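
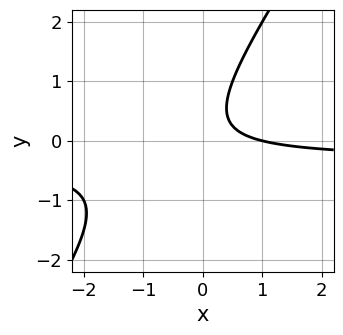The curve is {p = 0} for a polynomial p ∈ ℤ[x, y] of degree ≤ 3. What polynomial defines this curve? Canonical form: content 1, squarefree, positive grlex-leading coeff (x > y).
First, the degree is 2 — the shape is more complex than any degree-1 curve.
Then, observable constraints: one x-axis crossing is at x = 1; the curve avoids every integer y-axis point in the box.
Finally, these observations pin down the coefficients.

3*x*y - 2*y^2 + x + y - 1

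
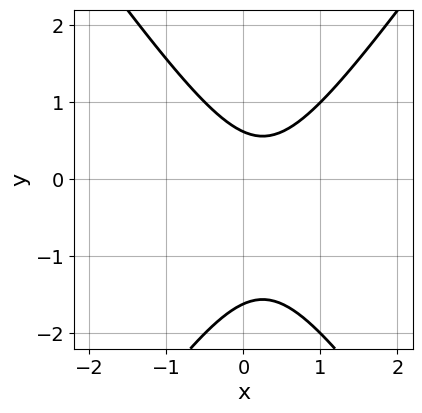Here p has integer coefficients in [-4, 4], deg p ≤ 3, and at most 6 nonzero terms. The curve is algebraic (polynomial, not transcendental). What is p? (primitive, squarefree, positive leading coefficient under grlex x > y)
2*x^2 - y^2 - x - y + 1

deg p = 2. The shape is more complex than any degree-1 curve.
Against the integer gridlines: the curve avoids every integer x-axis point in the box.
The integer polynomial consistent with all of this is the stated p.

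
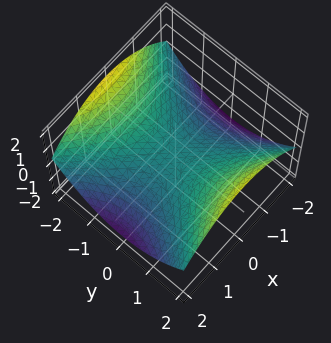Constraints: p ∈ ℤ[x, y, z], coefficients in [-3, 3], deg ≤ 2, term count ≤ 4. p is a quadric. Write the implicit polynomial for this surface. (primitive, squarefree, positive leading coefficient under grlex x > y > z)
x^2 - y^2 + 3*z

First, the degree is 2 — a saddle surface; a quadric.
Next, symmetries: it's symmetric under y → −y, forcing even powers of y; the x ↦ −x reflection is a symmetry, so x appears only in even powers.
Next, from the axis intercepts and sections: one z-axis crossing is at z = 0; one x-axis crossing is at x = 0.
Finally, together with the visible shape, these determine p as stated.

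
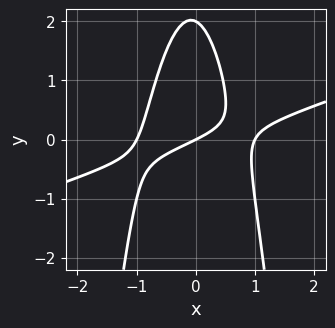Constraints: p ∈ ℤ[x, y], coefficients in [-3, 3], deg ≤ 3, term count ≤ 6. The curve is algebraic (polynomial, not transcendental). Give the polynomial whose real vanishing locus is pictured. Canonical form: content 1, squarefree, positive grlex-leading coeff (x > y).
deg p = 3. A generic line meets the curve in up to 3 points.
Observable constraints: among the integer gridlines, it crosses the y-axis at y ∈ {0, 2}; among the integer gridlines, it crosses the x-axis at x ∈ {-1, 0, 1}.
The integer polynomial consistent with all of this is the stated p.

x^3 - 3*x^2*y - y^2 - x + 2*y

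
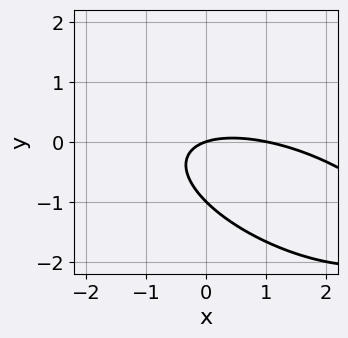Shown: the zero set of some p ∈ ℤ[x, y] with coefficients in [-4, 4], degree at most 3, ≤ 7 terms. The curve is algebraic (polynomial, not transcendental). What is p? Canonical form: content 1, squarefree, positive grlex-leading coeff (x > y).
x^2 + 2*x*y + 3*y^2 - x + 3*y

1. The degree is 2 — the shape is more complex than any degree-1 curve.
2. From the axis intercepts and sections: among the integer gridlines, it crosses the y-axis at y ∈ {-1, 0}; among the integer gridlines, it crosses the x-axis at x ∈ {0, 1}.
3. These observations pin down the coefficients.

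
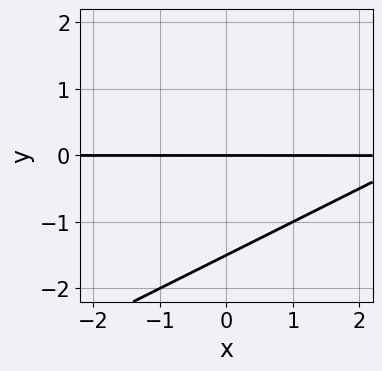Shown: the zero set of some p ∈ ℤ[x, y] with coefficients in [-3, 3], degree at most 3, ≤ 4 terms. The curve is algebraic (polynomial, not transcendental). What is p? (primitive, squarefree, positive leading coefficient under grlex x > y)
x*y - 2*y^2 - 3*y

1. The degree is 2 — no degree-1 curve has this shape.
2. From the visible intercepts: the visible x-axis segment lies entirely on the curve; it crosses the y-axis at the gridline y = 0.
3. Putting this together gives p.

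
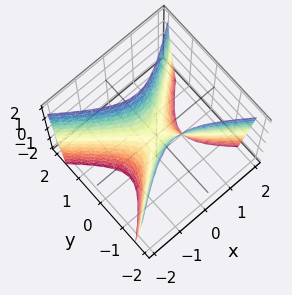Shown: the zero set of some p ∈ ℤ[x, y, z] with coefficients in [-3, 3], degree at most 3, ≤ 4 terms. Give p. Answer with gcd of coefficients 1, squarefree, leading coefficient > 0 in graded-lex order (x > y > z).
First, deg p = 2.
Then, symmetries: mirror symmetry x ↦ −x ⇒ only even powers of x; the y ↦ −y reflection is a symmetry, so y appears only in even powers.
Then, checking where it meets the axes: one x-axis crossing is at x = 0; it meets the y-axis at y = 0 (among the integer gridlines); one z-axis crossing is at z = 0.
Finally, putting this together gives p.

2*x^2 - 3*y^2 + z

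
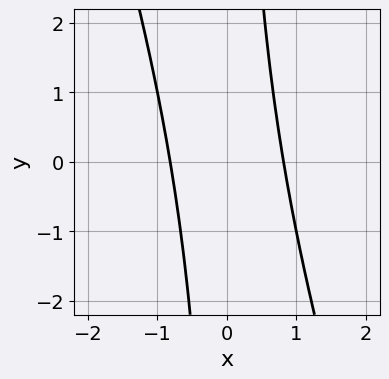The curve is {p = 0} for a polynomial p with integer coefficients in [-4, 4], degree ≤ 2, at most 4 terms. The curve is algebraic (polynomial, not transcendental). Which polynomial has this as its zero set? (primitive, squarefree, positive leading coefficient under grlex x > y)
deg p = 2.
Checking where it meets the axes: the curve avoids every integer y-axis point in the box.
Putting this together gives p.

3*x^2 + x*y - 2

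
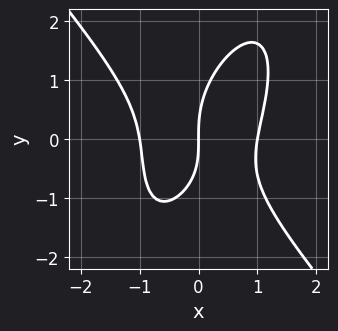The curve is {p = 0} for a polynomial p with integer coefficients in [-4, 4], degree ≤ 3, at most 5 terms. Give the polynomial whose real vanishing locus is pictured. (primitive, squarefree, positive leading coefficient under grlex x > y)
3*x^3 - x*y^2 + y^3 - x*y - 3*x

Degree: no degree-2 curve has this shape, so deg p = 3.
From the axis intercepts and sections: it crosses the y-axis at the gridline y = 0; the x-axis gridline crossings are at x ∈ {-1, 0, 1}.
Fitting integer coefficients to these (and the overall shape) gives p.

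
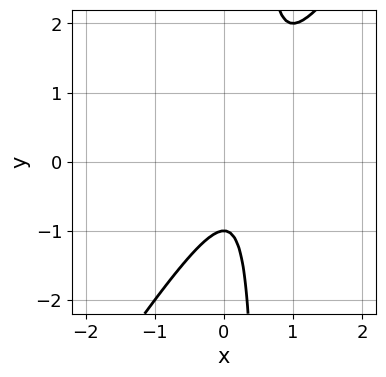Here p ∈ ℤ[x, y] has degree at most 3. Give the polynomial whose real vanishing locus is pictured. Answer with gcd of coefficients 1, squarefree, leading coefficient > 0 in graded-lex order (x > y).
First, degree: a generic line meets the curve in up to 2 points, so deg p = 2.
Next, from the visible intercepts: the curve avoids every integer x-axis point in the box; it crosses the y-axis at the gridline y = -1.
Finally, together with the visible shape, these determine p as stated.

3*x^2 - 2*x*y - 2*x + y + 1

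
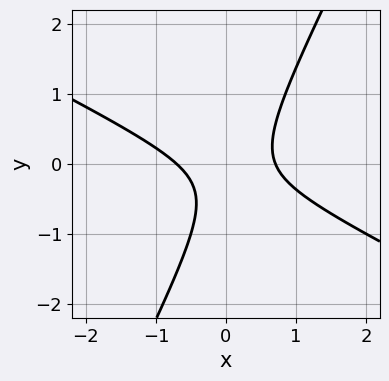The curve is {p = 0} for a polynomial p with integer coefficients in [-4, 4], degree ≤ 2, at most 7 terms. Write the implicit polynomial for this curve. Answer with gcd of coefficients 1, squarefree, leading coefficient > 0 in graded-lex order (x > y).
1. Degree: no degree-1 curve has this shape, so deg p = 2.
2. Reading off the gridlines: it misses every integer gridline on the y-axis.
3. Putting this together gives p.

2*x^2 + 3*x*y - 2*y^2 - y - 1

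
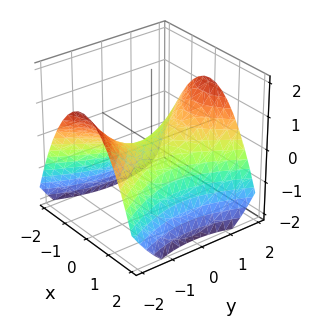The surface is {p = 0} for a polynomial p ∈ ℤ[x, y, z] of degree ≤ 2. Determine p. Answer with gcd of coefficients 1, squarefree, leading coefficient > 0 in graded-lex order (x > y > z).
First, deg p = 2. A saddle surface; a quadric.
Then, symmetries: it's symmetric under x → −x, forcing even powers of x; the y ↦ −y reflection is a symmetry, so y appears only in even powers.
Then, checking where it meets the axes: it meets the z-axis at z = 0 (among the integer gridlines); it meets the y-axis at y = 0 (among the integer gridlines); one x-axis crossing is at x = 0.
Finally, these observations pin down the coefficients.

2*x^2 - y^2 + 3*z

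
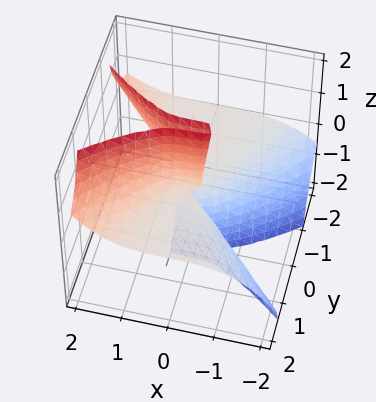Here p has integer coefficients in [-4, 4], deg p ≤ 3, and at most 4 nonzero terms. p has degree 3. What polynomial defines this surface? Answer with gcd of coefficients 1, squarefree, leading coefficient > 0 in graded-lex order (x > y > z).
x^3 - 3*y^2*z + y*z

1. Degree: the shape is more complex than any degree-2 surface, so deg p = 3.
2. Against the integer gridlines: the visible y-axis segment lies entirely on the surface; the visible z-axis segment lies entirely on the surface.
3. Putting this together gives p.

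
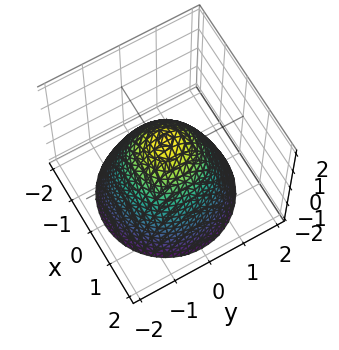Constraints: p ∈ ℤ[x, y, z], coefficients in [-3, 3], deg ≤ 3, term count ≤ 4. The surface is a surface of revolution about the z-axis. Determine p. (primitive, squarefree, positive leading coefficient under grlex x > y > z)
First, the degree is 2 — the shape is more complex than any degree-1 surface.
Next, by symmetry, every cross-section ⟂ z is a circle, so x, y appear only via x² + y².
Then, from the visible intercepts: the y-axis gridline crossings are at y ∈ {-1, 1}; it crosses the z-axis at the gridline z = 1.
Finally, the integer polynomial consistent with all of this is the stated p. Check: (1, 0, 0) on the x-axis lies on the surface, and p(1, 0, 0) = 0. ✓

x^2 + y^2 + z - 1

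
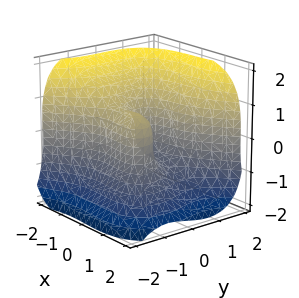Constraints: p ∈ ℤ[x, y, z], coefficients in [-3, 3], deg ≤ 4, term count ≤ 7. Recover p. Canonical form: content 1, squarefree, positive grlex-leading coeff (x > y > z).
2*x^3 - 3*y^3 + 2*z^3 + x*y + 3*y

deg p = 3.
Reading off the gridlines: it crosses the z-axis at the gridline z = 0; it meets the x-axis at x = 0 (among the integer gridlines); the y-axis gridline crossings are at y ∈ {-1, 0, 1}.
Solving for integer coefficients yields p as stated.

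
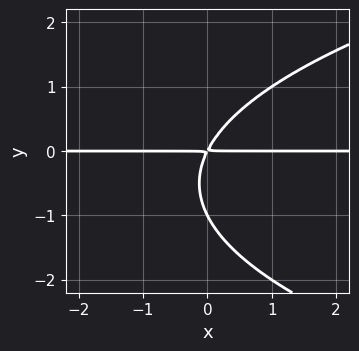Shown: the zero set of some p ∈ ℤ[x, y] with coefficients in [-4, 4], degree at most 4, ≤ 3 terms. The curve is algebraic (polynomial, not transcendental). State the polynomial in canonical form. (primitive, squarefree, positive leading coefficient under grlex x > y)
y^3 - 2*x*y + y^2

1. The degree is 3 — no degree-2 curve has this shape.
2. From the visible intercepts: one y-axis crossing is at y = -1; every point of the x-axis in the box is on the curve.
3. These observations pin down the coefficients.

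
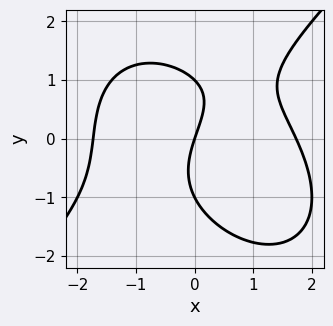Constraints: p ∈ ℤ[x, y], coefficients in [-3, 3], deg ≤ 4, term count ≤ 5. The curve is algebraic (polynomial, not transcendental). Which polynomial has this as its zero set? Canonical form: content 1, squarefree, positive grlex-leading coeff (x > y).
x^3 - y^3 + x*y - 3*x + y

The degree is 3 — no degree-2 curve has this shape.
Observable constraints: it meets the x-axis at x = 0 (among the integer gridlines); among the integer gridlines, it crosses the y-axis at y ∈ {-1, 0, 1}.
Putting this together gives p.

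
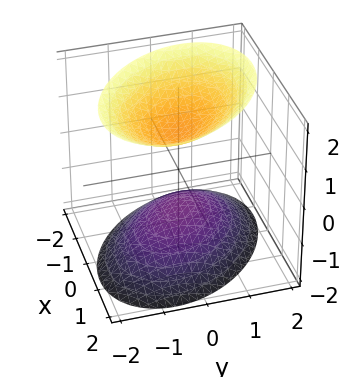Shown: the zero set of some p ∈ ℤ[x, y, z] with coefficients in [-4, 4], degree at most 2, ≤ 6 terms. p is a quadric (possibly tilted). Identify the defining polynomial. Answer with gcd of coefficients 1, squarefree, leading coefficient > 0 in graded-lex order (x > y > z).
First, I count 2 distinct pieces. They look like related sheets of one shape, so recover p as a whole.
Then, the degree is 2 — no degree-1 surface has this shape.
Next, reading off the gridlines: among the integer gridlines, it crosses the z-axis at z ∈ {-1, 1}; no x-intercept at any integer in the box; no y-intercept at any integer in the box.
Finally, assembling these constraints gives the stated polynomial.

3*x^2 + 2*x*y + 3*y^2 - 3*z^2 + 3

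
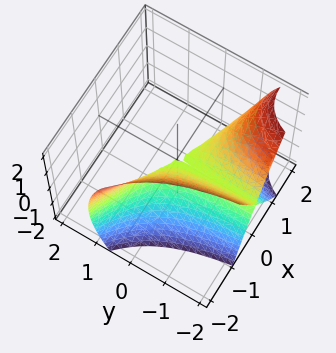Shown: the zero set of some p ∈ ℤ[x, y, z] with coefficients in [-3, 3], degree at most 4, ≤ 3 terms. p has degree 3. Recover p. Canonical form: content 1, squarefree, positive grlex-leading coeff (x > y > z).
x^3 + 2*x^2*y + z^2

1. deg p = 3. A generic line meets the surface in up to 3 points.
2. From the axis intercepts and sections: one z-axis crossing is at z = 0; the visible y-axis segment lies entirely on the surface; one x-axis crossing is at x = 0.
3. Fitting integer coefficients to these (and the overall shape) gives p.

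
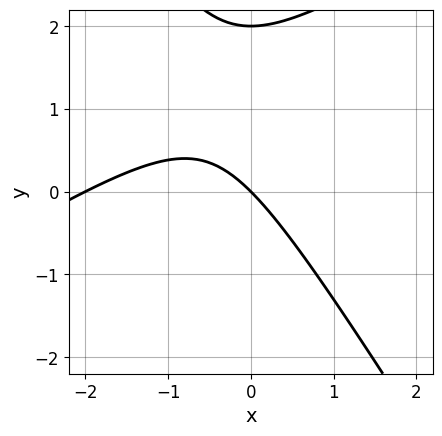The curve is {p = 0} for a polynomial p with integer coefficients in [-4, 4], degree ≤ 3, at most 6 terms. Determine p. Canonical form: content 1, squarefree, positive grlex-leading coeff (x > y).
1. deg p = 2.
2. Checking where it meets the axes: among the integer gridlines, it crosses the y-axis at y ∈ {0, 2}; among the integer gridlines, it crosses the x-axis at x ∈ {-2, 0}.
3. These observations pin down the coefficients.

x^2 - x*y - y^2 + 2*x + 2*y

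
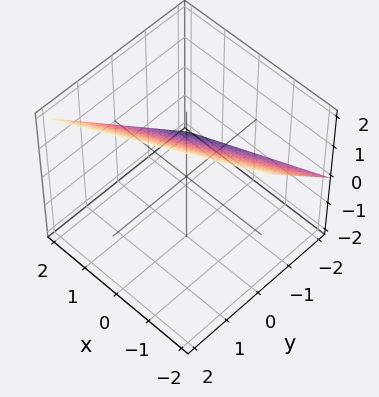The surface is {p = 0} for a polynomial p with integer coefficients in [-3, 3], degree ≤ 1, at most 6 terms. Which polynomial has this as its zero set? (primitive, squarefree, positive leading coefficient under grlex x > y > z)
(a) deg p = 1. Every cross-section is a straight line — this is a plane.
(b) Against the integer gridlines: it crosses the y-axis at the gridline y = -1; one x-axis crossing is at x = 2; one z-axis crossing is at z = 1.
(c) Solving for integer coefficients yields p as stated.

x - 2*y + 2*z - 2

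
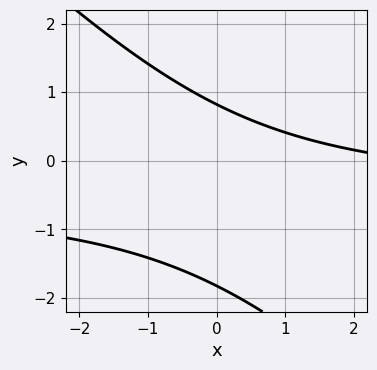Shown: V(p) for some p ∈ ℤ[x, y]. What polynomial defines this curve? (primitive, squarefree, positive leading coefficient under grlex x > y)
1. Degree: a generic line meets the curve in up to 2 points, so deg p = 2.
2. From the axis intercepts and sections: no x-intercept at any integer in the box.
3. These observations pin down the coefficients.

2*x*y + 2*y^2 + x + 2*y - 3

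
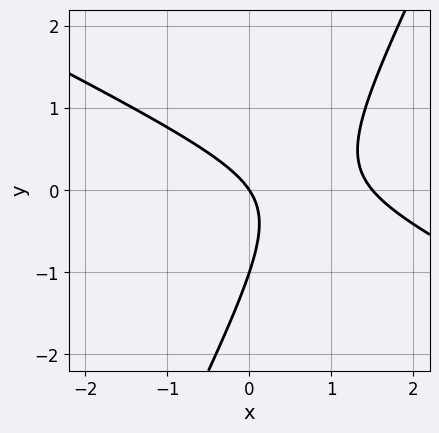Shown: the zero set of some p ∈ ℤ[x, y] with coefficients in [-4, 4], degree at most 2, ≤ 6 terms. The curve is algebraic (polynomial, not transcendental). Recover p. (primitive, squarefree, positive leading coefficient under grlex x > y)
The degree is 2 — a generic line meets the curve in up to 2 points.
Checking where it meets the axes: it crosses the x-axis at the gridline x = 0; the y-axis gridline crossings are at y ∈ {-1, 0}.
Assembling these constraints gives the stated polynomial.

2*x^2 + 3*x*y - 2*y^2 - 3*x - 2*y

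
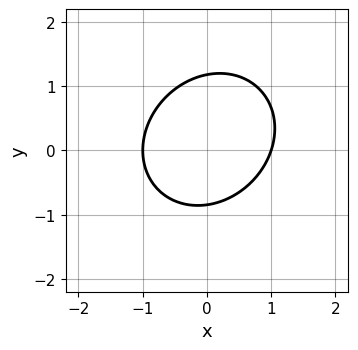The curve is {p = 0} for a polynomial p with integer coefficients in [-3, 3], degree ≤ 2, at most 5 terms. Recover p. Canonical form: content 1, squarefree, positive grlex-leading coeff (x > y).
1. Degree: the shape is more complex than any degree-1 curve, so deg p = 2.
2. Against the integer gridlines: the x-axis gridline crossings are at x ∈ {-1, 1}.
3. Putting this together gives p.

3*x^2 - x*y + 3*y^2 - y - 3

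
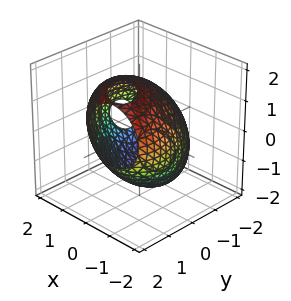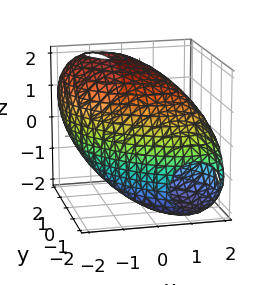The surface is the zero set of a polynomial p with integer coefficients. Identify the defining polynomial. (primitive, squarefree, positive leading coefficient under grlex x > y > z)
x^2 + x*y + y^2 - y*z + z^2 - 3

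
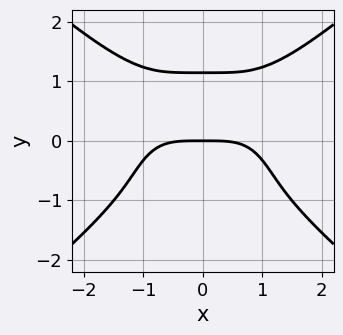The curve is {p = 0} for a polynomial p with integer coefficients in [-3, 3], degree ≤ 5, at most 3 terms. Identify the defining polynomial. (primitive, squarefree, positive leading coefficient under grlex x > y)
x^4 - 2*y^4 + 3*y

1. deg p = 4.
2. Symmetries: the x ↦ −x reflection is a symmetry, so x appears only in even powers.
3. From the visible intercepts: it crosses the y-axis at the gridline y = 0; it crosses the x-axis at the gridline x = 0.
4. These observations pin down the coefficients.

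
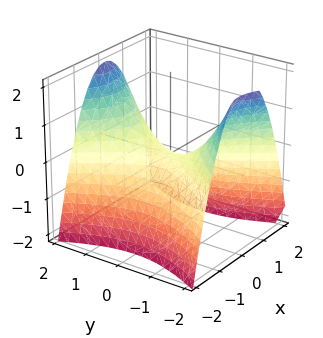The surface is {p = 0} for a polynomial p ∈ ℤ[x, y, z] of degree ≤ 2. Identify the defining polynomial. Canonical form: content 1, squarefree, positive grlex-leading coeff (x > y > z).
First, deg p = 2. A hyperbolic paraboloid; a quadric.
Then, symmetries: the y ↦ −y reflection is a symmetry, so y appears only in even powers; mirror symmetry x ↦ −x ⇒ only even powers of x.
Next, observable constraints: it crosses the y-axis at the gridline y = 0; it crosses the x-axis at the gridline x = 0.
Finally, solving for integer coefficients yields p as stated.

2*x^2 - y^2 + 2*z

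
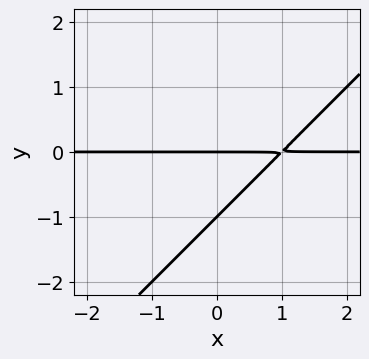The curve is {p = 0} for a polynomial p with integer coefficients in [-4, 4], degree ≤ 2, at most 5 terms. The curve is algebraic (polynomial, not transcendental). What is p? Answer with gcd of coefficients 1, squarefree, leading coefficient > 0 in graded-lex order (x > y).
(a) deg p = 2.
(b) Reading off the gridlines: the visible x-axis segment lies entirely on the curve; among the integer gridlines, it crosses the y-axis at y ∈ {-1, 0}.
(c) These observations pin down the coefficients.

x*y - y^2 - y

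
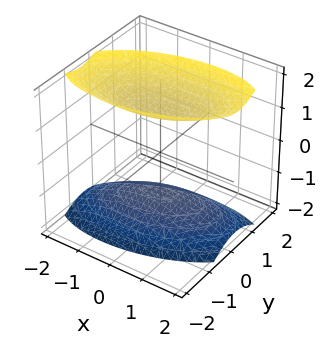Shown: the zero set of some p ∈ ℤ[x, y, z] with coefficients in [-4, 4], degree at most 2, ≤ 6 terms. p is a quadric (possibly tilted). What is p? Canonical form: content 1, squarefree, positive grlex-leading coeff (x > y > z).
First, the picture has 2 separate pieces. Treating them together as one polynomial.
Next, degree: no degree-1 surface has this shape, so deg p = 2.
Next, observable constraints: the surface avoids every integer y-axis point in the box; no x-intercept at any integer in the box.
Finally, the integer polynomial consistent with all of this is the stated p.

x^2 - x*y + 3*y^2 - 2*z^2 + 3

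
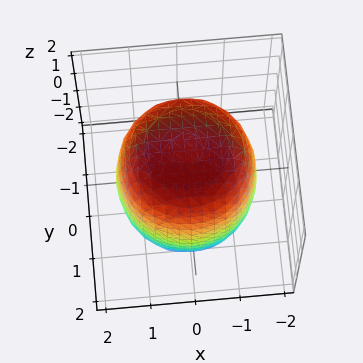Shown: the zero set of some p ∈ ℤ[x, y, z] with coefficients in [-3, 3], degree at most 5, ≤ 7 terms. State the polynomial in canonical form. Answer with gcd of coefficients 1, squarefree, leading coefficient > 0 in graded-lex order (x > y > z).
x^4 + 2*x^2*y^2 + y^4 - x^2 - y^2 + z^2 - 3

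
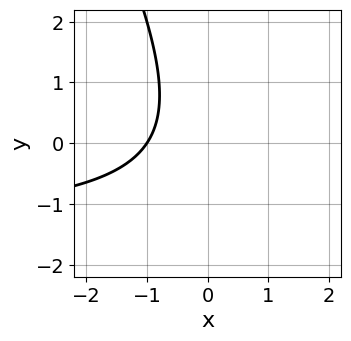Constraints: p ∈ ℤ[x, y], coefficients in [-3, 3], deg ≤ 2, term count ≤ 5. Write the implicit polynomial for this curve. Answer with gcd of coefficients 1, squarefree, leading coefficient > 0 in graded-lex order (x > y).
2*x*y + y^2 + 3*x + 3

1. deg p = 2.
2. Observable constraints: it meets the x-axis at x = -1 (among the integer gridlines); the curve avoids every integer y-axis point in the box.
3. The integer polynomial consistent with all of this is the stated p.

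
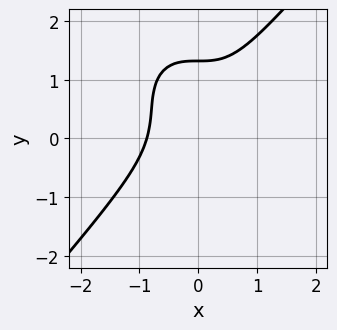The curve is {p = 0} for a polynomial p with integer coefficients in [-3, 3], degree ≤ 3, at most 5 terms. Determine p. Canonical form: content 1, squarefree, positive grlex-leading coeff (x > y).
3*x^3 - 2*y^3 + 3*y^2 - 2*y + 2

First, degree: a generic line meets the curve in up to 3 points, so deg p = 3.
Finally, matching integer coefficients to the picture gives p.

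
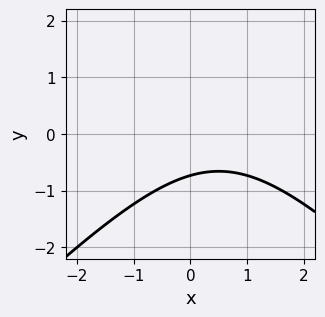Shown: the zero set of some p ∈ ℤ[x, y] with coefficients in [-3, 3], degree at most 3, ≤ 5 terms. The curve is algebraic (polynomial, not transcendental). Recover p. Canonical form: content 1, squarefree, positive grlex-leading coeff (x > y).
x^2 - y^2 - x + 2*y + 2

(a) Degree: a generic line meets the curve in up to 2 points, so deg p = 2.
(b) From the visible intercepts: the curve avoids every integer x-axis point in the box.
(c) Assembling these constraints gives the stated polynomial.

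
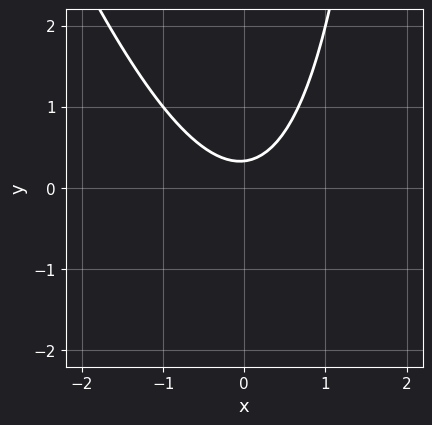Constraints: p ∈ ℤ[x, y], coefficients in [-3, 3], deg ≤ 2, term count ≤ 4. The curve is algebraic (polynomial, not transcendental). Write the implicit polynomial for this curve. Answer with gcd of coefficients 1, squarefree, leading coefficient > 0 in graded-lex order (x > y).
deg p = 2.
From the visible intercepts: no x-intercept at any integer in the box.
Fitting integer coefficients to these (and the overall shape) gives p.

3*x^2 + x*y - 3*y + 1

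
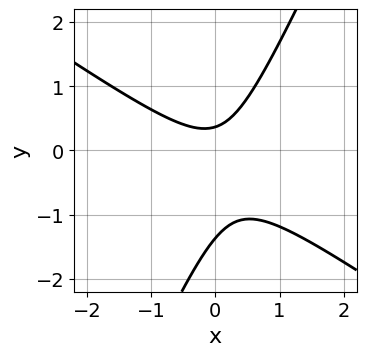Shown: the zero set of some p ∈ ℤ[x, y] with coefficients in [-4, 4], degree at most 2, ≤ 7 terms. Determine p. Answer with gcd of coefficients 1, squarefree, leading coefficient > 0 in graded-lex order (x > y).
Degree: the shape is more complex than any degree-1 curve, so deg p = 2.
Against the integer gridlines: no x-intercept at any integer in the box.
Together with the visible shape, these determine p as stated.

3*x^2 + 3*x*y - 2*y^2 - 2*y + 1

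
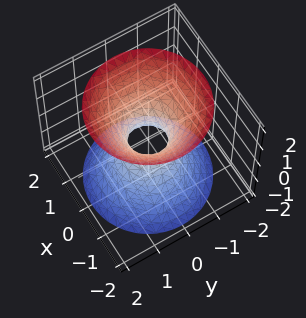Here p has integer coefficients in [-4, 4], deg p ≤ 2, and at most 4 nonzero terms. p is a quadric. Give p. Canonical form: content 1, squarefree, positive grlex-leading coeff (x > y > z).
First, degree: one connected sheet with a waist; a quadric, so deg p = 2.
Then, by symmetry, the z-axis is an axis of rotation, so x and y enter only as x² + y²; mirror symmetry z ↦ −z ⇒ only even powers of z.
Then, against the integer gridlines: a circular section at z = -2 has radius between 1 and 2; no z-intercept at any integer in the box.
Finally, assembling these constraints gives the stated polynomial.

3*x^2 + 3*y^2 - 2*z^2 - 1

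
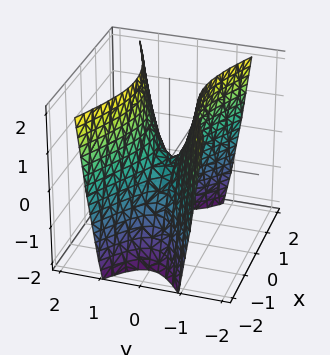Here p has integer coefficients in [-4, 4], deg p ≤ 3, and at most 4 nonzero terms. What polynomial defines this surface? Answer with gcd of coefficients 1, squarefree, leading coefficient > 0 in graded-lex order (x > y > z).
1. deg p = 2.
2. Symmetries: mirror symmetry y ↦ −y ⇒ only even powers of y; it's symmetric under x → −x, forcing even powers of x.
3. Against the integer gridlines: it crosses the z-axis at the gridline z = 0; one x-axis crossing is at x = 0; one y-axis crossing is at y = 0.
4. Together with the visible shape, these determine p as stated.

x^2 - 3*y^2 + z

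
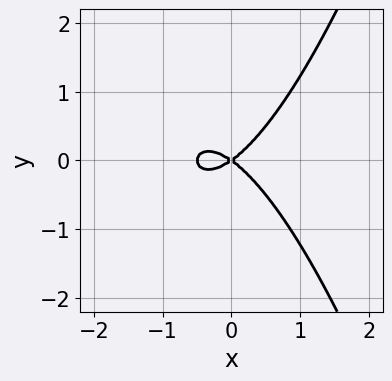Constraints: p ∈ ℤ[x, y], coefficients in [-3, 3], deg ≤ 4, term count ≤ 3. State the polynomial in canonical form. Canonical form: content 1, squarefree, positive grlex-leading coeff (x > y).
deg p = 3. No degree-2 curve has this shape.
Symmetries: it's symmetric under y → −y, forcing even powers of y.
From the visible intercepts: it meets the y-axis at y = 0 (among the integer gridlines); it meets the x-axis at x = 0 (among the integer gridlines).
Fitting integer coefficients to these (and the overall shape) gives p.

2*x^3 + x^2 - 2*y^2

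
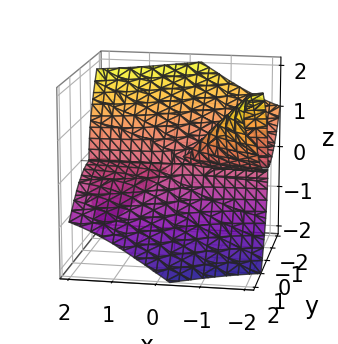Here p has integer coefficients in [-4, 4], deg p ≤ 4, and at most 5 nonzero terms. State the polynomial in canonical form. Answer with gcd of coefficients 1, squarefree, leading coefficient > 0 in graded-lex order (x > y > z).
2*x*y*z + y^3 + z^3

1. There are 2 components. They look like related sheets of one shape, so recover p as a whole.
2. Degree: the shape is more complex than any degree-2 surface, so deg p = 3.
3. Observable constraints: it meets the y-axis at y = 0 (among the integer gridlines); one z-axis crossing is at z = 0; every point of the x-axis in the box is on the surface.
4. Solving for integer coefficients yields p as stated.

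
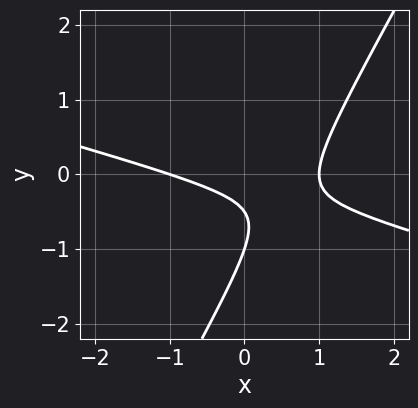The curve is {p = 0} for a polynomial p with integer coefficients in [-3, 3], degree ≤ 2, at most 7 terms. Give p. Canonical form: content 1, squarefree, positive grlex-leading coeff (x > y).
x^2 + 3*x*y - 2*y^2 - 3*y - 1

(a) Degree: no degree-1 curve has this shape, so deg p = 2.
(b) Observable constraints: the x-axis gridline crossings are at x ∈ {-1, 1}; it crosses the y-axis at the gridline y = -1.
(c) Fitting integer coefficients to these (and the overall shape) gives p.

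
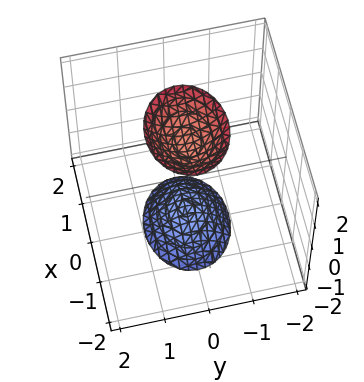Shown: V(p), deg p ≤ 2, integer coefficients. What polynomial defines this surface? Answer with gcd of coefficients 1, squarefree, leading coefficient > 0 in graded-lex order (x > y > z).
2*x^2 + 3*y^2 - z^2 + 2

1. There are 2 components. They look like related sheets of one shape, so recover p as a whole.
2. Degree: two separate bowl-shaped sheets opening away from each other; a quadric, so deg p = 2.
3. Symmetries: the y ↦ −y reflection is a symmetry, so y appears only in even powers; mirror symmetry x ↦ −x ⇒ only even powers of x; it's symmetric under z → −z, forcing even powers of z.
4. Reading off the gridlines: no x-intercept at any integer in the box; the surface avoids every integer y-axis point in the box.
5. Together with the visible shape, these determine p as stated.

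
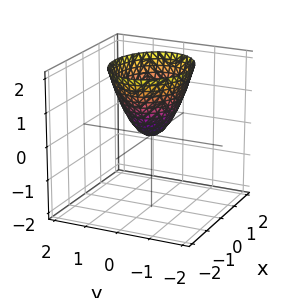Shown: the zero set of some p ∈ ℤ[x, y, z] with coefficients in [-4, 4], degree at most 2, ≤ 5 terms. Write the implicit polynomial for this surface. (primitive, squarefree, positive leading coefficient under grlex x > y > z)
First, degree: a paraboloid; a quadric, so deg p = 2.
Then, symmetries: the y ↦ −y reflection is a symmetry, so y appears only in even powers; it's symmetric under x → −x, forcing even powers of x.
Next, checking where it meets the axes: it meets the z-axis at z = 0 (among the integer gridlines); one x-axis crossing is at x = 0; it crosses the y-axis at the gridline y = 0.
Finally, these observations pin down the coefficients.

2*x^2 + 3*y^2 - 2*z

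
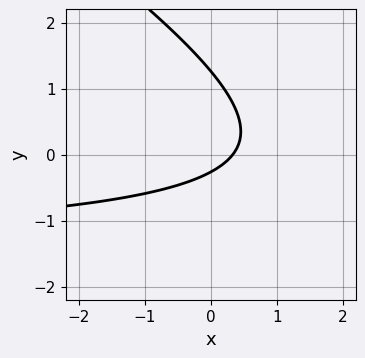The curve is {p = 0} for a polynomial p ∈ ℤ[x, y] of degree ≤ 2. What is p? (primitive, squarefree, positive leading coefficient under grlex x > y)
First, degree: the shape is more complex than any degree-1 curve, so deg p = 2.
Finally, the integer polynomial consistent with all of this is the stated p.

2*x*y + 3*y^2 + 3*x - 3*y - 1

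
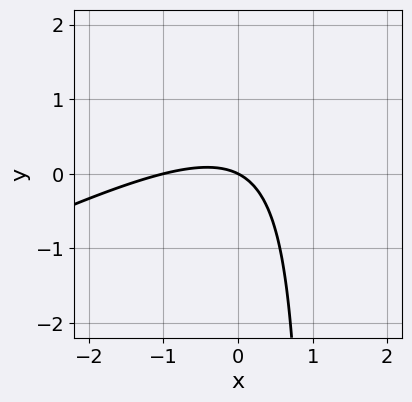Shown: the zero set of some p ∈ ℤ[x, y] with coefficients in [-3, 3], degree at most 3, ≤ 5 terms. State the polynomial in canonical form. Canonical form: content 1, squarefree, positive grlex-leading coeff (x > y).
x^2 - 2*x*y + x + 2*y

(a) The degree is 2 — a generic line meets the curve in up to 2 points.
(b) Checking where it meets the axes: the x-axis gridline crossings are at x ∈ {-1, 0}; it meets the y-axis at y = 0 (among the integer gridlines).
(c) Assembling these constraints gives the stated polynomial.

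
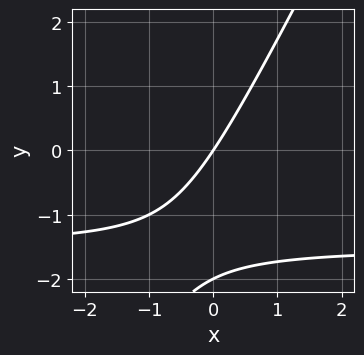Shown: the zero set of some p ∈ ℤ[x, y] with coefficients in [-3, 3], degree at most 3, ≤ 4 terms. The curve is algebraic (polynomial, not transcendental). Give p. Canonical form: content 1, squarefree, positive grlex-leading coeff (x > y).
2*x*y - y^2 + 3*x - 2*y

1. deg p = 2. The shape is more complex than any degree-1 curve.
2. Against the integer gridlines: the y-axis gridline crossings are at y ∈ {-2, 0}; it crosses the x-axis at the gridline x = 0.
3. Putting this together gives p.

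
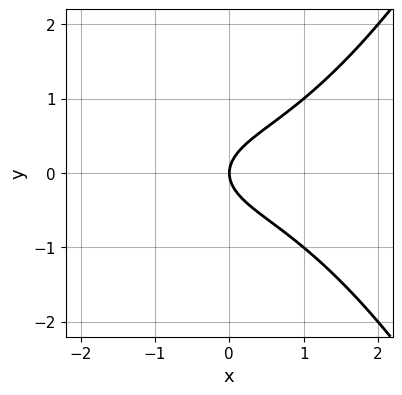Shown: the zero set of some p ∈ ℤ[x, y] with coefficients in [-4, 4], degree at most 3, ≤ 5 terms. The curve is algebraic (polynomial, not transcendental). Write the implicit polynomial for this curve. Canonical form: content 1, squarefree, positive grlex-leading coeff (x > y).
x^3 - 3*y^2 + 2*x

First, the degree is 3 — no degree-2 curve has this shape.
Next, symmetries: the y ↦ −y reflection is a symmetry, so y appears only in even powers.
Next, observable constraints: it meets the y-axis at y = 0 (among the integer gridlines); it meets the x-axis at x = 0 (among the integer gridlines).
Finally, putting this together gives p.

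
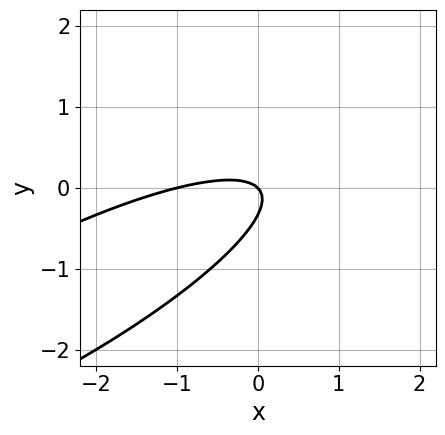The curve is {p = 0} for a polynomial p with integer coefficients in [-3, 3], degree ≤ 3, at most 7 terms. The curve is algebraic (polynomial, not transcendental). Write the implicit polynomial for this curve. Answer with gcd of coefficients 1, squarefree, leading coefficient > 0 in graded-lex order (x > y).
x^2 - 3*x*y + 3*y^2 + x + y

1. Degree: the shape is more complex than any degree-1 curve, so deg p = 2.
2. From the axis intercepts and sections: it crosses the y-axis at the gridline y = 0; the x-axis gridline crossings are at x ∈ {-1, 0}.
3. The integer polynomial consistent with all of this is the stated p.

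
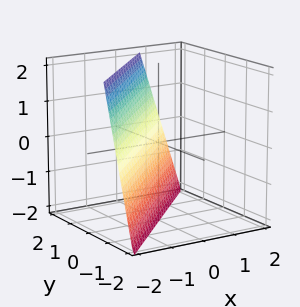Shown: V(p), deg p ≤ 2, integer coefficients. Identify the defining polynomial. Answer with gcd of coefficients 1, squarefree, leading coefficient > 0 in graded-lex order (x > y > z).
3*x - 3*y + z + 2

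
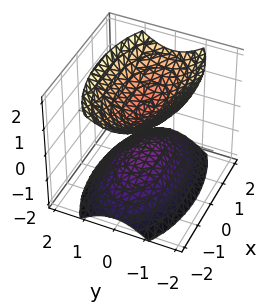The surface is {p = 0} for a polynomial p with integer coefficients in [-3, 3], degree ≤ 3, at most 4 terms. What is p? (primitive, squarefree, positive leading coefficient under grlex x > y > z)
x^2 + 3*y^2 - 2*z^2 + 1

First, the picture has 2 separate pieces. Treating them together as one polynomial.
Next, degree: two separate bowl-shaped sheets opening away from each other; a quadric, so deg p = 2.
Then, symmetries: the z ↦ −z reflection is a symmetry, so z appears only in even powers; mirror symmetry x ↦ −x ⇒ only even powers of x; the y ↦ −y reflection is a symmetry, so y appears only in even powers.
Then, against the integer gridlines: no x-intercept at any integer in the box; the surface avoids every integer y-axis point in the box.
Finally, solving for integer coefficients yields p as stated.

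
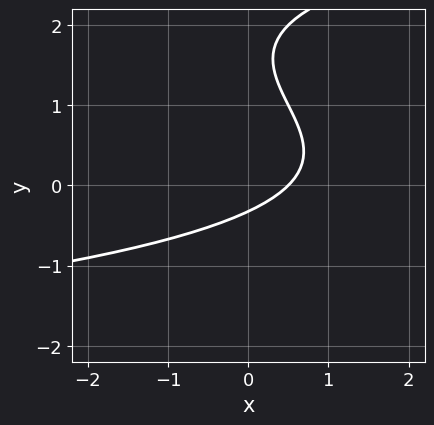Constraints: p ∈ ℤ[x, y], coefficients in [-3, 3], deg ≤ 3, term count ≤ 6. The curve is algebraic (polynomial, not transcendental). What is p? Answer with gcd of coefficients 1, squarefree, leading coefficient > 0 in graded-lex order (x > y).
First, the degree is 3 — no degree-2 curve has this shape.
Finally, matching integer coefficients to the picture gives p.

y^3 - 3*y^2 - 2*x + 2*y + 1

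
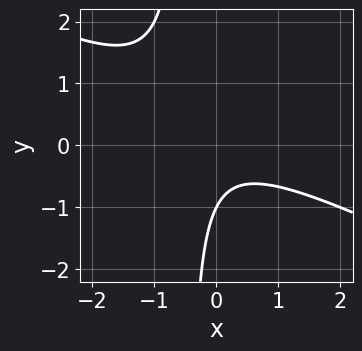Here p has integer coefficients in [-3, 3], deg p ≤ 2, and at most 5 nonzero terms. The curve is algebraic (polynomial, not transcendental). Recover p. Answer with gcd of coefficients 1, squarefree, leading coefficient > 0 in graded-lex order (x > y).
x^2 + 2*x*y + y + 1

deg p = 2. A generic line meets the curve in up to 2 points.
Observable constraints: it meets the y-axis at y = -1 (among the integer gridlines); no x-intercept at any integer in the box.
Putting this together gives p.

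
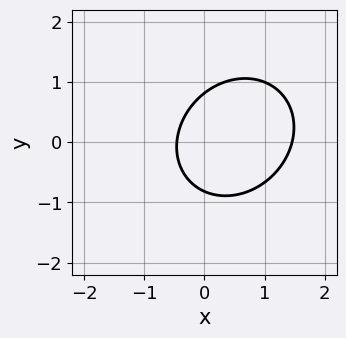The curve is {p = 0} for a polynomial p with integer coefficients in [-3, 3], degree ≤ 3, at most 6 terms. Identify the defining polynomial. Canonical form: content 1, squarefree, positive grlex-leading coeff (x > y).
3*x^2 - x*y + 3*y^2 - 3*x - 2

deg p = 2. A generic line meets the curve in up to 2 points.
Matching integer coefficients to the picture gives p.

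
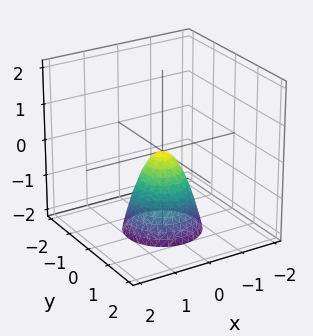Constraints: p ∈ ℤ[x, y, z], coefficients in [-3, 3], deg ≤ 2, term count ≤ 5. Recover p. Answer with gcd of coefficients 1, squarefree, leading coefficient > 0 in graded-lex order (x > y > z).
(a) The degree is 2 — a paraboloid; a quadric.
(b) By symmetry, every cross-section ⟂ z is a circle, so x, y appear only via x² + y².
(c) From the visible intercepts: one z-axis crossing is at z = 0; it meets the y-axis at y = 0 (among the integer gridlines); it meets the x-axis at x = 0 (among the integer gridlines).
(d) These observations pin down the coefficients.

2*x^2 + 2*y^2 + z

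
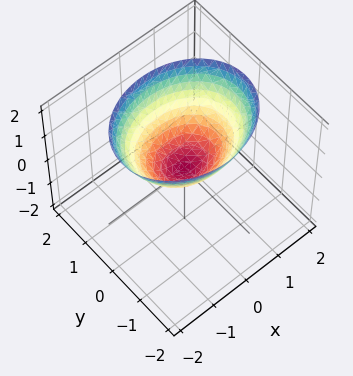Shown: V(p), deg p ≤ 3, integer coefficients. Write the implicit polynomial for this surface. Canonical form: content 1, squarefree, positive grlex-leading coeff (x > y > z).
2*x^2 + 3*y^2 - 3*z

First, deg p = 2. A single bowl opening along one axis; a quadric.
Then, symmetries: it's symmetric under y → −y, forcing even powers of y; the x ↦ −x reflection is a symmetry, so x appears only in even powers.
Next, against the integer gridlines: one x-axis crossing is at x = 0; one z-axis crossing is at z = 0; it crosses the y-axis at the gridline y = 0.
Finally, the integer polynomial consistent with all of this is the stated p.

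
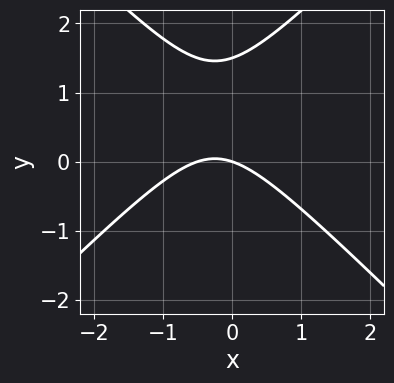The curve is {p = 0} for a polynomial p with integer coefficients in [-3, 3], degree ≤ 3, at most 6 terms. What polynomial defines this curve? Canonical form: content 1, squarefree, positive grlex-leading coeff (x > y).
2*x^2 - 2*y^2 + x + 3*y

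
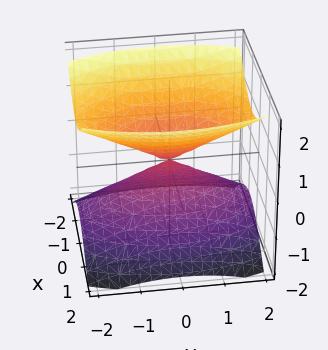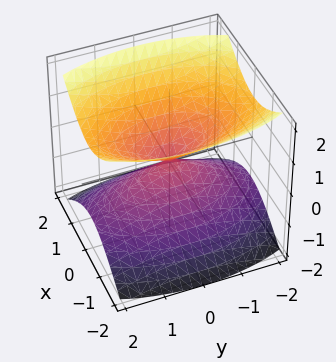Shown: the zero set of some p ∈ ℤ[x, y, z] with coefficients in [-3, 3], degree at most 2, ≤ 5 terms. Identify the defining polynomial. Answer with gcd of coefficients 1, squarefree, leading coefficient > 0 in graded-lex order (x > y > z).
3*x^2 + y^2 - 3*z^2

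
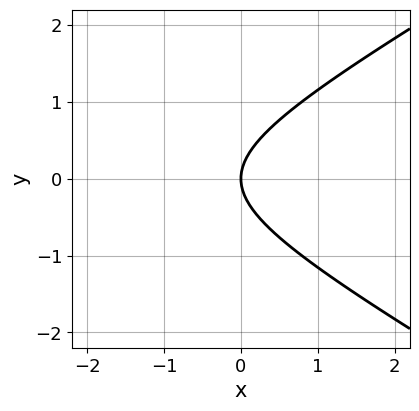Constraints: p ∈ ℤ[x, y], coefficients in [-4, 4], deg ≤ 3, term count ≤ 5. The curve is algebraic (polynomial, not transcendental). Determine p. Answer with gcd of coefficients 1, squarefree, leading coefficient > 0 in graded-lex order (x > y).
First, degree: a generic line meets the curve in up to 2 points, so deg p = 2.
Next, symmetries: the y ↦ −y reflection is a symmetry, so y appears only in even powers.
Next, from the visible intercepts: one y-axis crossing is at y = 0; it meets the x-axis at x = 0 (among the integer gridlines).
Finally, putting this together gives p.

x^2 - 3*y^2 + 3*x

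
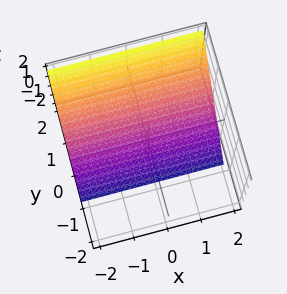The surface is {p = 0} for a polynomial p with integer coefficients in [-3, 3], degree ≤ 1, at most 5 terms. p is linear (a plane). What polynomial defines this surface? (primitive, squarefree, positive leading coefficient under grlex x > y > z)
3*y - 2*z - 2

(a) deg p = 1. Every cross-section is a straight line — this is a plane.
(b) Checking where it meets the axes: it meets the z-axis at z = -1 (among the integer gridlines); the surface avoids every integer x-axis point in the box.
(c) Solving for integer coefficients yields p as stated.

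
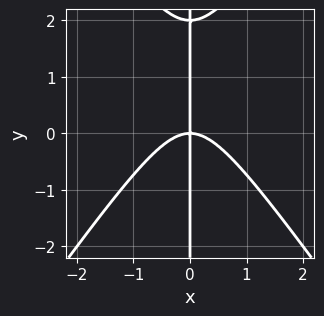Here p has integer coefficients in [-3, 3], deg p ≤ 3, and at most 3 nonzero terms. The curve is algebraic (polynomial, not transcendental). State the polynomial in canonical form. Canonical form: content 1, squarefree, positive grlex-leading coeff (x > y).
2*x^3 - x*y^2 + 2*x*y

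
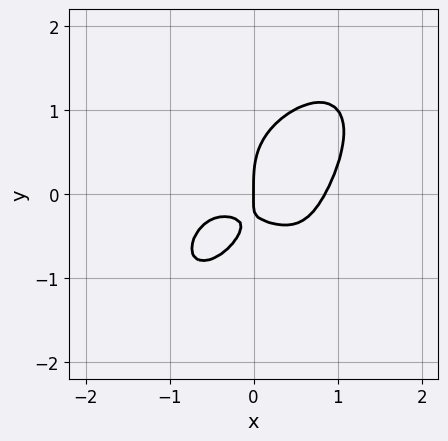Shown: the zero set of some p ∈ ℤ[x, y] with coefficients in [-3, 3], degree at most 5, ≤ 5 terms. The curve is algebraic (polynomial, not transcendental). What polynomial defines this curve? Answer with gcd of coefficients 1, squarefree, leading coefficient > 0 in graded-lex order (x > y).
3*x^4 + 2*y^4 - x^2 - 3*x*y - x

(a) Degree: a generic line meets the curve in up to 4 points, so deg p = 4.
(b) Reading off the gridlines: it meets the y-axis at y = 0 (among the integer gridlines); it crosses the x-axis at the gridline x = 0.
(c) Fitting integer coefficients to these (and the overall shape) gives p.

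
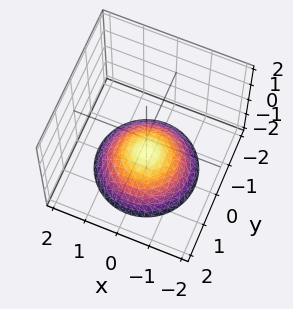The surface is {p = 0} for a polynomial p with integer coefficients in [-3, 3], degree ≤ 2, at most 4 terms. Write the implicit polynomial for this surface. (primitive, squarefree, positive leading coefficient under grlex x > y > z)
x^2 + y^2 + 2*z + 2

(a) deg p = 2. No degree-1 surface has this shape.
(b) Symmetries: the z-axis is an axis of rotation, so x and y enter only as x² + y².
(c) Reading off the gridlines: no y-intercept at any integer in the box; it meets the z-axis at z = -1 (among the integer gridlines); it misses every integer gridline on the x-axis.
(d) Putting this together gives p.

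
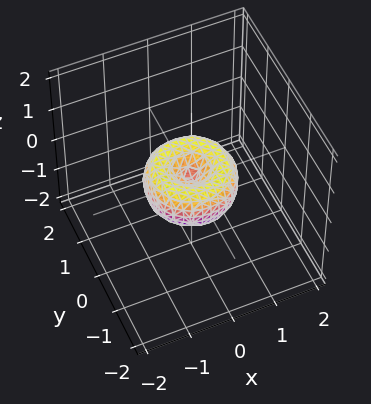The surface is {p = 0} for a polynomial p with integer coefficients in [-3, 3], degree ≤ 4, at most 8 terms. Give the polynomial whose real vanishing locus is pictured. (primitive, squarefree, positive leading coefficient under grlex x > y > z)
x^4 + 2*x^2*y^2 + y^4 - x^2 - y^2 + z^2

(a) Degree: the shape is more complex than any degree-3 surface, so deg p = 4.
(b) Symmetry: the z-axis is an axis of rotation, so x and y enter only as x² + y².
(c) Against the integer gridlines: the y-axis gridline crossings are at y ∈ {-1, 0, 1}; the x-axis gridline crossings are at x ∈ {-1, 0, 1}.
(d) These observations pin down the coefficients.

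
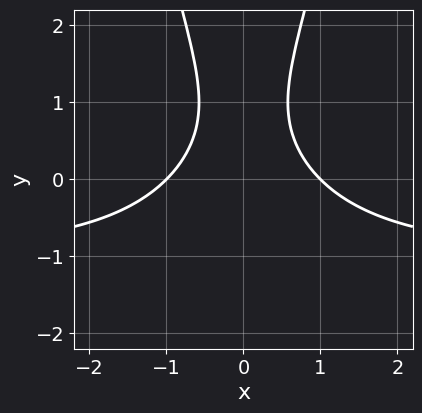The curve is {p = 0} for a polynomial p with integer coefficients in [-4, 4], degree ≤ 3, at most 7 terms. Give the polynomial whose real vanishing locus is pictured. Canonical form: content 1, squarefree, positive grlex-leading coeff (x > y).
3*x^2*y + 3*x^2 - 2*y^2 + 3*y - 3

(a) deg p = 3.
(b) Symmetries: mirror symmetry x ↦ −x ⇒ only even powers of x.
(c) From the visible intercepts: among the integer gridlines, it crosses the x-axis at x ∈ {-1, 1}; it misses every integer gridline on the y-axis.
(d) Matching integer coefficients to the picture gives p.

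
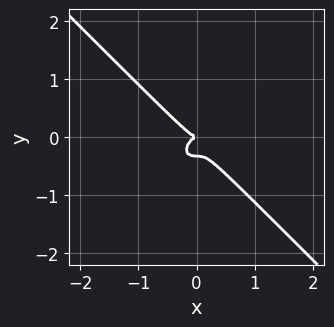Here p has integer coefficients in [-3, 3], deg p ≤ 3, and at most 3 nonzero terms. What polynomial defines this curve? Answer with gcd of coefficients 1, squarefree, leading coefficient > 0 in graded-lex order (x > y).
3*x^3 + 3*y^3 + y^2

(a) Degree: a generic line meets the curve in up to 3 points, so deg p = 3.
(b) From the axis intercepts and sections: it crosses the y-axis at the gridline y = 0; it meets the x-axis at x = 0 (among the integer gridlines).
(c) The integer polynomial consistent with all of this is the stated p.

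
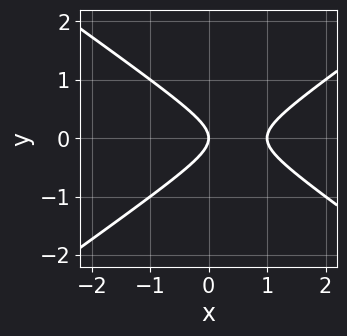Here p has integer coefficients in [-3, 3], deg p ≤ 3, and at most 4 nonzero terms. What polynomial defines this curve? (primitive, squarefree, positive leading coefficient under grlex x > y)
(a) Degree: a generic line meets the curve in up to 2 points, so deg p = 2.
(b) Symmetries: it's symmetric under y → −y, forcing even powers of y.
(c) Against the integer gridlines: it meets the y-axis at y = 0 (among the integer gridlines); the x-axis gridline crossings are at x ∈ {0, 1}.
(d) Matching integer coefficients to the picture gives p.

x^2 - 2*y^2 - x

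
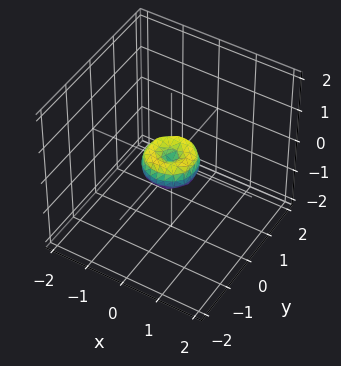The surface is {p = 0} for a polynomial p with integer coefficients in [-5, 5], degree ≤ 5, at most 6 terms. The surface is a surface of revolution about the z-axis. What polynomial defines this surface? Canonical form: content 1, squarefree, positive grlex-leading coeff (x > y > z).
First, deg p = 4. The shape is more complex than any degree-3 surface.
Then, symmetry: the surface is invariant under rotation about z: p = q(x² + y², z).
Next, observable constraints: one z-axis crossing is at z = 0; it crosses the x-axis at the gridline x = 0.
Finally, these observations pin down the coefficients.

2*x^4 + 4*x^2*y^2 + 2*y^4 - x^2 - y^2 + z^2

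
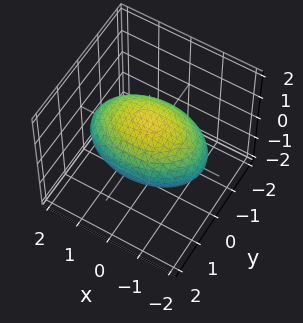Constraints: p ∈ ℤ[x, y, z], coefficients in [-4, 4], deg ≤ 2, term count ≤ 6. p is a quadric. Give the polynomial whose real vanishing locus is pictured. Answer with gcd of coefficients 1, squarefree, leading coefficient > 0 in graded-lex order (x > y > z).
(a) The degree is 2 — a closed, bounded, convex surface; a quadric.
(b) Symmetries: it's symmetric under x → −x, forcing even powers of x; mirror symmetry z ↦ −z ⇒ only even powers of z; it's symmetric under y → −y, forcing even powers of y.
(c) Against the integer gridlines: the z-axis gridline crossings are at z ∈ {-1, 1}.
(d) Matching integer coefficients to the picture gives p.

x^2 + 2*y^2 + 3*z^2 - 3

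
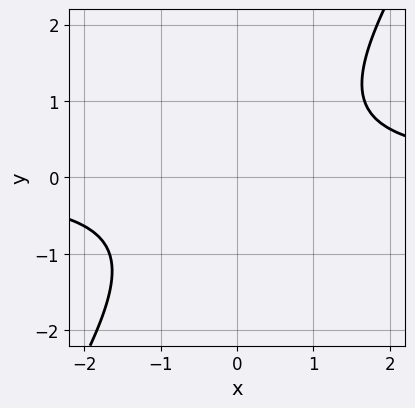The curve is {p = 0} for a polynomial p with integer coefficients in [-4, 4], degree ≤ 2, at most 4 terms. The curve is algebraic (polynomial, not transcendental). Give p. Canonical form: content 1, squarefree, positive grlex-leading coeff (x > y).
3*x*y - 2*y^2 - 3

First, deg p = 2.
Next, reading off the gridlines: the curve avoids every integer x-axis point in the box; it misses every integer gridline on the y-axis.
Finally, matching integer coefficients to the picture gives p.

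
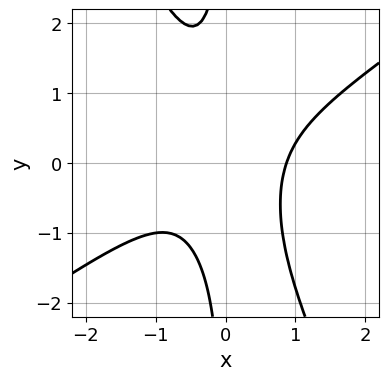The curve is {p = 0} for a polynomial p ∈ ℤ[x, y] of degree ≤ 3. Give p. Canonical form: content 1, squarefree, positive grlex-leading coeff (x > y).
(a) The degree is 3 — the shape is more complex than any degree-2 curve.
(b) From the visible intercepts: it misses every integer gridline on the y-axis.
(c) Putting this together gives p.

3*x^3 - 3*x^2*y - 2*x*y^2 - 2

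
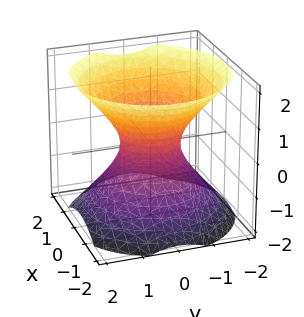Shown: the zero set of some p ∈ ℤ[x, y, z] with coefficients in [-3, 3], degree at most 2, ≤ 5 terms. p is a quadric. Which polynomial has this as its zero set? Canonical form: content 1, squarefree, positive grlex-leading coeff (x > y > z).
(a) The degree is 2 — an hourglass — one-sheet hyperboloid; a quadric.
(b) Symmetries: the z ↦ −z reflection is a symmetry, so z appears only in even powers; the z-axis is an axis of rotation, so x and y enter only as x² + y².
(c) From the visible intercepts: no z-intercept at any integer in the box; a circular section at z = -1 has radius between 1 and 2.
(d) Together with the visible shape, these determine p as stated.

3*x^2 + 3*y^2 - 3*z^2 - 2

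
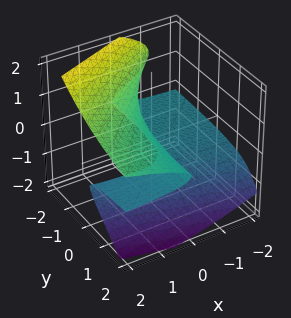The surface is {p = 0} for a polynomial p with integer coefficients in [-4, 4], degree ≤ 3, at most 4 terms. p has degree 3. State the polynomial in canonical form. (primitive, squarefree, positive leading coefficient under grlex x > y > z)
1. deg p = 3. A generic line meets the surface in up to 3 points.
2. Observable constraints: it meets the z-axis at z = 0 (among the integer gridlines); every point of the y-axis in the box is on the surface; it crosses the x-axis at the gridline x = 0.
3. Assembling these constraints gives the stated polynomial.

3*y*z^2 + 3*z^3 - 2*x*z - x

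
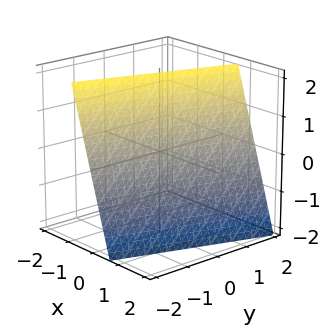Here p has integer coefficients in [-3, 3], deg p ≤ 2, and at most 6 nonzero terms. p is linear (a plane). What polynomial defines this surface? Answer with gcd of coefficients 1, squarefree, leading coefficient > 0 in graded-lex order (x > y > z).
3*x - y + z - 2

(a) deg p = 1.
(b) From the axis intercepts and sections: one y-axis crossing is at y = -2; it meets the z-axis at z = 2 (among the integer gridlines).
(c) Matching integer coefficients to the picture gives p.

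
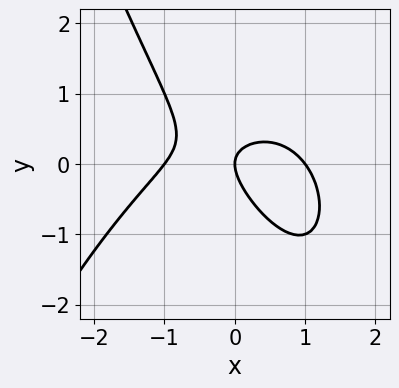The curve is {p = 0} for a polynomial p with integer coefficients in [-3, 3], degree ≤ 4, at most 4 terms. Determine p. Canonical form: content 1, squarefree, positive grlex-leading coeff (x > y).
2*x^3 + 3*x*y + 3*y^2 - 2*x

(a) The degree is 3 — the shape is more complex than any degree-2 curve.
(b) Against the integer gridlines: the x-axis gridline crossings are at x ∈ {-1, 0, 1}; one y-axis crossing is at y = 0.
(c) Solving for integer coefficients yields p as stated.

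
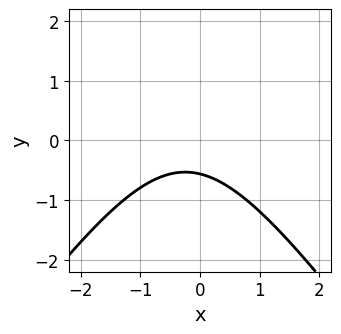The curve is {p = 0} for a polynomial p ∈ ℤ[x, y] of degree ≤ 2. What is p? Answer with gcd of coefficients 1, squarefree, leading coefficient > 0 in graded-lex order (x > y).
2*x^2 - y^2 + x + 3*y + 2

(a) deg p = 2. No degree-1 curve has this shape.
(b) From the axis intercepts and sections: it misses every integer gridline on the x-axis.
(c) Assembling these constraints gives the stated polynomial.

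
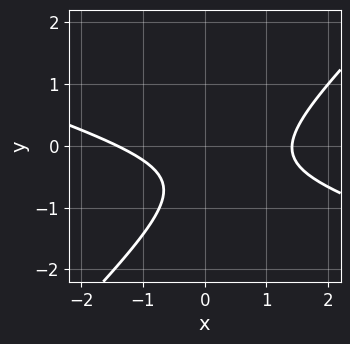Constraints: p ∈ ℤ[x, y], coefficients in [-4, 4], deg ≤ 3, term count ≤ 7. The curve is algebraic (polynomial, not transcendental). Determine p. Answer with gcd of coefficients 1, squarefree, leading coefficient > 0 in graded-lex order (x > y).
x^2 + 2*x*y - 3*y^2 - 3*y - 2

First, the degree is 2 — the shape is more complex than any degree-1 curve.
Then, observable constraints: no y-intercept at any integer in the box.
Finally, matching integer coefficients to the picture gives p.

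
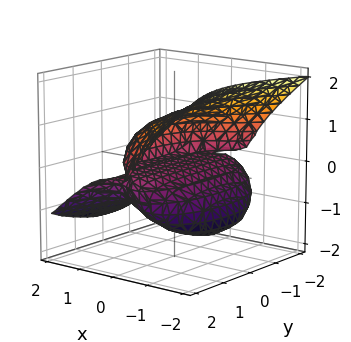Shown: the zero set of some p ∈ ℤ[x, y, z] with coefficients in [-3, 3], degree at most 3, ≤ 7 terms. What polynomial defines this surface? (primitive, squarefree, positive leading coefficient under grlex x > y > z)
1. The degree is 3 — the shape is more complex than any degree-2 surface.
2. Checking where it meets the axes: every point of the y-axis in the box is on the surface; it meets the z-axis at z = 0 (among the integer gridlines); one x-axis crossing is at x = 0.
3. Matching integer coefficients to the picture gives p.

x^3 + y^2*z + 2*z^3 + 2*x*z - 3*z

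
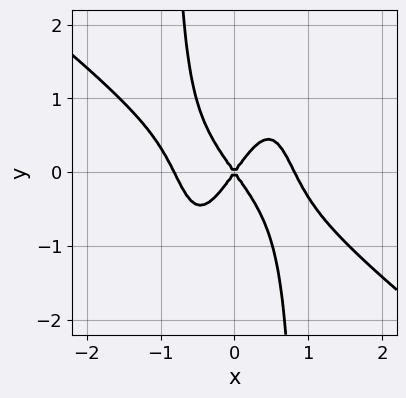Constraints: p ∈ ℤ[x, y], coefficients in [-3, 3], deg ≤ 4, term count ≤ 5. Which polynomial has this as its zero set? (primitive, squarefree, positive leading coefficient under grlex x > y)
3*x^4 + 3*x^3*y - x^2*y^2 - 2*x^2 + y^2

1. The degree is 4 — no degree-3 curve has this shape.
2. Checking where it meets the axes: one x-axis crossing is at x = 0; it crosses the y-axis at the gridline y = 0.
3. Together with the visible shape, these determine p as stated.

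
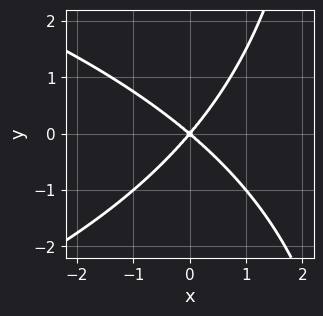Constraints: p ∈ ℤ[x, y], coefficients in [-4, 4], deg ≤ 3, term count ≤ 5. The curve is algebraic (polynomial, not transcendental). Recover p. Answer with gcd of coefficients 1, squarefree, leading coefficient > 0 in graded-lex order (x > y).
First, the degree is 3 — no degree-2 curve has this shape.
Then, against the integer gridlines: one x-axis crossing is at x = 0; it meets the y-axis at y = 0 (among the integer gridlines).
Finally, matching integer coefficients to the picture gives p.

x*y^2 + 3*x^2 + x*y - 3*y^2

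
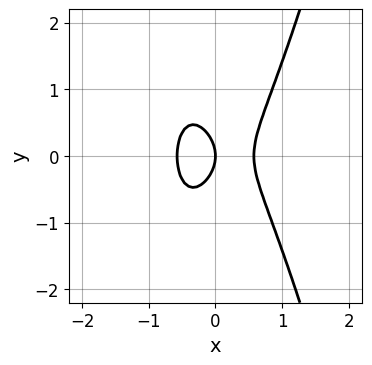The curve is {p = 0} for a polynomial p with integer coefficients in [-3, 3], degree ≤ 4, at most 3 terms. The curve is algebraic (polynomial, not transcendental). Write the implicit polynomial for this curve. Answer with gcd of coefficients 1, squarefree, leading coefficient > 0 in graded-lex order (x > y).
deg p = 3. A generic line meets the curve in up to 3 points.
Symmetries: it's symmetric under y → −y, forcing even powers of y.
From the axis intercepts and sections: it meets the y-axis at y = 0 (among the integer gridlines); it meets the x-axis at x = 0 (among the integer gridlines).
Together with the visible shape, these determine p as stated.

3*x^3 - y^2 - x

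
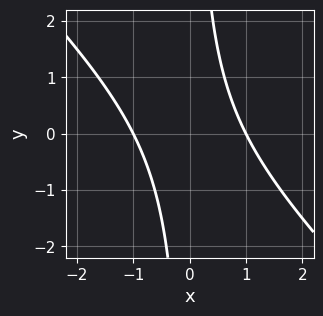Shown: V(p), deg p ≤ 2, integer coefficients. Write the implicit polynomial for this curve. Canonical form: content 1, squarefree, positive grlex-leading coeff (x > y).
First, degree: the shape is more complex than any degree-1 curve, so deg p = 2.
Then, reading off the gridlines: among the integer gridlines, it crosses the x-axis at x ∈ {-1, 1}; the curve avoids every integer y-axis point in the box.
Finally, putting this together gives p.

x^2 + x*y - 1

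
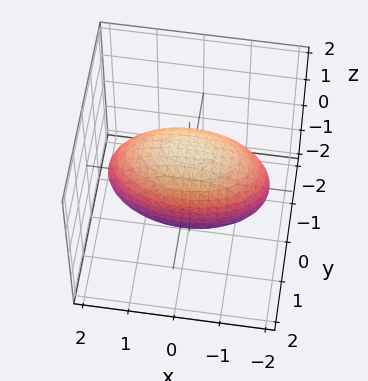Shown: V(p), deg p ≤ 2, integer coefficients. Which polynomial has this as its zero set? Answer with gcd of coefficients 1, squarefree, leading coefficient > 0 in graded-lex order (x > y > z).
x^2 + 3*y^2 + 2*z^2 - 3

(a) deg p = 2. A closed, bounded, convex surface; a quadric.
(b) Symmetries: the y ↦ −y reflection is a symmetry, so y appears only in even powers; mirror symmetry x ↦ −x ⇒ only even powers of x; it's symmetric under z → −z, forcing even powers of z.
(c) From the visible intercepts: among the integer gridlines, it crosses the y-axis at y ∈ {-1, 1}.
(d) Putting this together gives p.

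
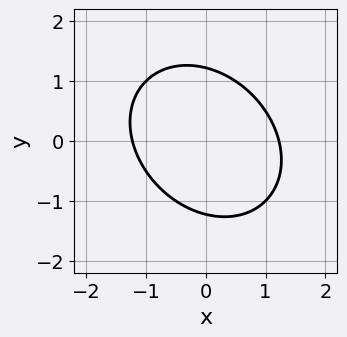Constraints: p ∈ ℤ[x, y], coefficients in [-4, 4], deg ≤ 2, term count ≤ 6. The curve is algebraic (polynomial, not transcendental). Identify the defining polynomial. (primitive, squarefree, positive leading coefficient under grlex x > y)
The degree is 2 — a generic line meets the curve in up to 2 points.
Matching integer coefficients to the picture gives p.

2*x^2 + x*y + 2*y^2 - 3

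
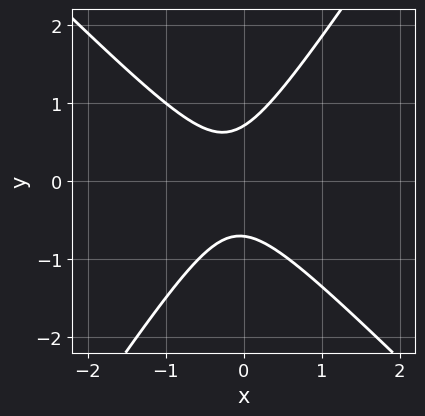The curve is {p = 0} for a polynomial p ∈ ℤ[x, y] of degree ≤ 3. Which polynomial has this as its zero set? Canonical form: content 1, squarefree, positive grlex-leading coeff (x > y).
3*x^2 + x*y - 2*y^2 + x + 1

1. deg p = 2. The shape is more complex than any degree-1 curve.
2. Against the integer gridlines: it misses every integer gridline on the x-axis.
3. Putting this together gives p.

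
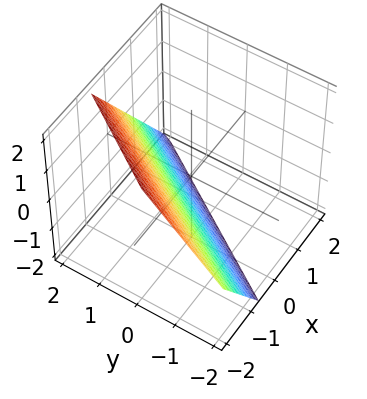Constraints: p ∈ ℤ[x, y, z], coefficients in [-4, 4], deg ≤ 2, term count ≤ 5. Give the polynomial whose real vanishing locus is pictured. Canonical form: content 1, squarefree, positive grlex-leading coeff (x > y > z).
First, the degree is 1 — the surface is flat (a plane).
Next, checking where it meets the axes: it meets the y-axis at y = 1 (among the integer gridlines); it crosses the z-axis at the gridline z = -1.
Finally, fitting integer coefficients to these (and the overall shape) gives p.

3*x - 2*y + 2*z + 2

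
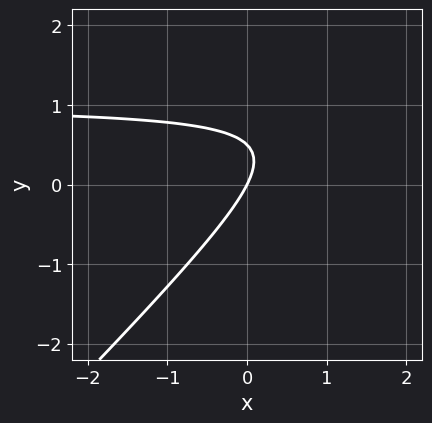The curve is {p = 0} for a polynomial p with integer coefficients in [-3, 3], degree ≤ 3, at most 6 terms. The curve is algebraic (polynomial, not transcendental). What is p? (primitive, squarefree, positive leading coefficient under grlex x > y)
2*x*y - 2*y^2 - 2*x + y

First, deg p = 2.
Next, against the integer gridlines: one y-axis crossing is at y = 0; one x-axis crossing is at x = 0.
Finally, these observations pin down the coefficients.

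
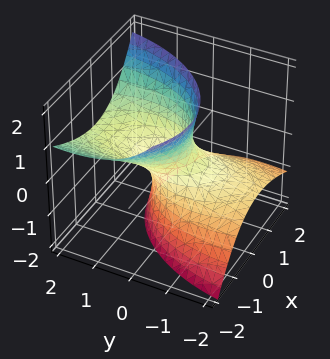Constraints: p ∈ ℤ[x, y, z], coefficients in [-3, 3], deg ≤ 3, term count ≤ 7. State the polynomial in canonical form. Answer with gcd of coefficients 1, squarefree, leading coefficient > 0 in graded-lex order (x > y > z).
First, the degree is 2 — a generic line meets the surface in up to 2 points.
Then, against the integer gridlines: among the integer gridlines, it crosses the y-axis at y ∈ {-1, 1}; the surface avoids every integer z-axis point in the box.
Finally, matching integer coefficients to the picture gives p.

2*x^2 + 2*x*z + y^2 - 3*y*z - z^2 - 1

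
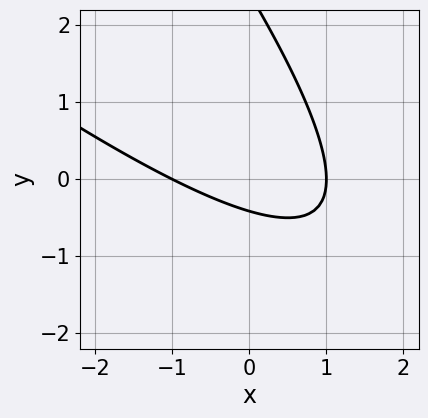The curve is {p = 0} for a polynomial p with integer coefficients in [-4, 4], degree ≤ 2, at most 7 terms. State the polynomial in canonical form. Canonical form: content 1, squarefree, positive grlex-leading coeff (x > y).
First, degree: a generic line meets the curve in up to 2 points, so deg p = 2.
Next, observable constraints: the x-axis gridline crossings are at x ∈ {-1, 1}.
Finally, these observations pin down the coefficients.

x^2 + 2*x*y + y^2 - 2*y - 1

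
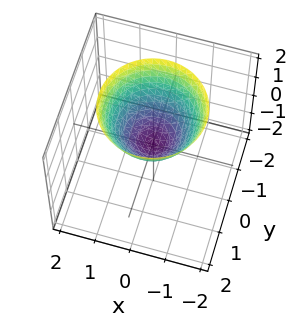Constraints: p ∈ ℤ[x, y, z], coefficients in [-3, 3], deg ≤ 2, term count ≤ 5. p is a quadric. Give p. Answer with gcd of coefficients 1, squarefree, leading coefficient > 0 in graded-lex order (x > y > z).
The degree is 2 — a paraboloid; a quadric.
Symmetries: the surface is invariant under rotation about z: p = q(x² + y², z).
From the axis intercepts and sections: one y-axis crossing is at y = 0; one z-axis crossing is at z = 0; a circular section at z = 2 has radius between 1 and 2; one x-axis crossing is at x = 0.
Solving for integer coefficients yields p as stated.

x^2 + y^2 - z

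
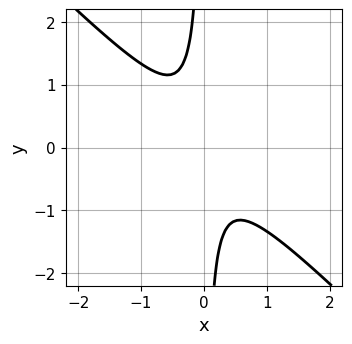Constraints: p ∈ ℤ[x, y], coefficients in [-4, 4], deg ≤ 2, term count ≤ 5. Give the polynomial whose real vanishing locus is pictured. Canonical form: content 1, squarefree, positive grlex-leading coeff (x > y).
Degree: a generic line meets the curve in up to 2 points, so deg p = 2.
Against the integer gridlines: it misses every integer gridline on the x-axis; the curve avoids every integer y-axis point in the box.
Matching integer coefficients to the picture gives p.

3*x^2 + 3*x*y + 1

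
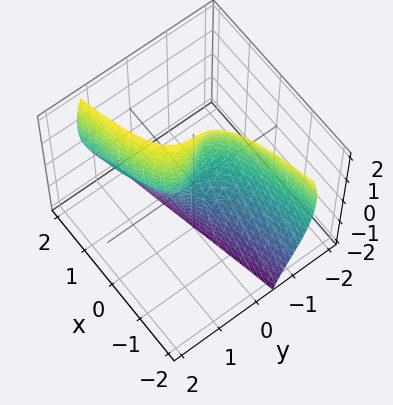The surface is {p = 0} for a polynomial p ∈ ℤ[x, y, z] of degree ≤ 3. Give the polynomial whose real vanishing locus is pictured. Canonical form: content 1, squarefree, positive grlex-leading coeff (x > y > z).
(a) deg p = 3. A generic line meets the surface in up to 3 points.
(b) From the visible intercepts: it crosses the y-axis at the gridline y = 0; every point of the z-axis in the box is on the surface; one x-axis crossing is at x = 0.
(c) Fitting integer coefficients to these (and the overall shape) gives p.

2*y^3 + y*z^2 - 2*y*z - 2*x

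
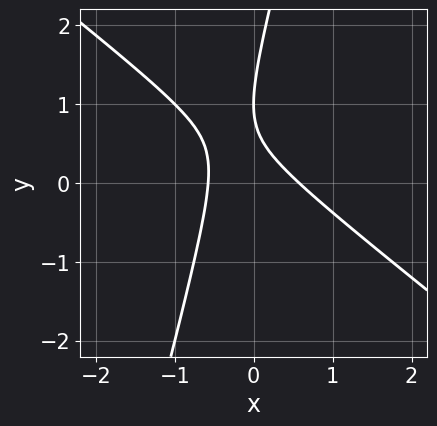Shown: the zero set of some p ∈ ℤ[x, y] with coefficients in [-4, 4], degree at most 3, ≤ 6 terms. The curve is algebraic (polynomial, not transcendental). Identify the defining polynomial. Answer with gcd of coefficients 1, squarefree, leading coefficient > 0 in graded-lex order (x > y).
3*x^2 + 3*x*y - y^2 + 2*y - 1

First, degree: a generic line meets the curve in up to 2 points, so deg p = 2.
Then, from the axis intercepts and sections: it meets the y-axis at y = 1 (among the integer gridlines).
Finally, the integer polynomial consistent with all of this is the stated p.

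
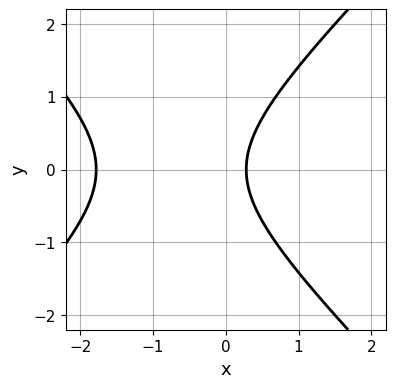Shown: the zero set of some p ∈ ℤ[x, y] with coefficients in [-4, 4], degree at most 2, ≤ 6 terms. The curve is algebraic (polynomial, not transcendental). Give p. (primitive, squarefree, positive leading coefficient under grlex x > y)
2*x^2 - 2*y^2 + 3*x - 1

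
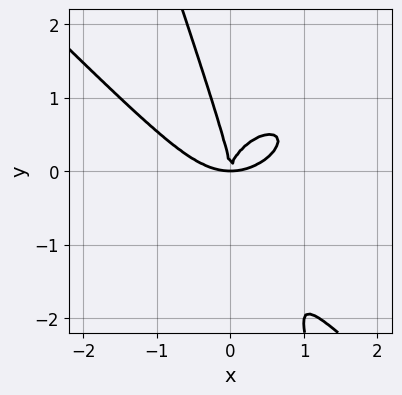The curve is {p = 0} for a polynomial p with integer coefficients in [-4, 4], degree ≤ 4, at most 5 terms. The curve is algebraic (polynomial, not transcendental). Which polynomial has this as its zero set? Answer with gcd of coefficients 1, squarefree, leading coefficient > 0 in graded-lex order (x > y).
The degree is 4 — the shape is more complex than any degree-3 curve.
Putting this together gives p.

2*x^4 + 3*x*y^3 + y^4 - 3*x^2*y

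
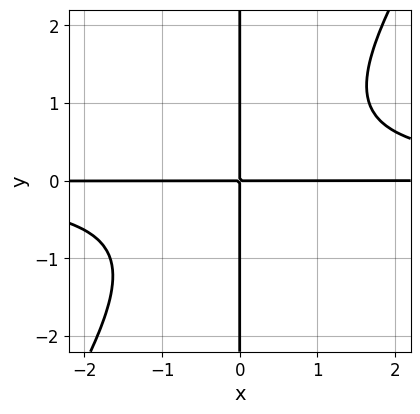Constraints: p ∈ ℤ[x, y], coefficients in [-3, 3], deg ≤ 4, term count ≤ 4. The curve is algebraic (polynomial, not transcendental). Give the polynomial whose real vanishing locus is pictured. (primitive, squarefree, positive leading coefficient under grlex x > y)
3*x^2*y^2 - 2*x*y^3 - 3*x*y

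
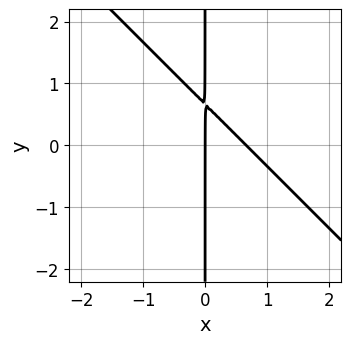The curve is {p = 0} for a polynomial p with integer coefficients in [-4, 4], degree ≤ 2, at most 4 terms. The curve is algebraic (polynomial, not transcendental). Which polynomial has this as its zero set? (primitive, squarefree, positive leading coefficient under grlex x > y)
3*x^2 + 3*x*y - 2*x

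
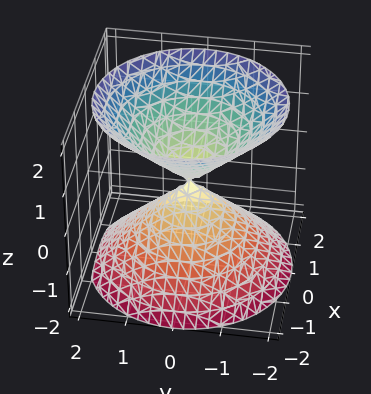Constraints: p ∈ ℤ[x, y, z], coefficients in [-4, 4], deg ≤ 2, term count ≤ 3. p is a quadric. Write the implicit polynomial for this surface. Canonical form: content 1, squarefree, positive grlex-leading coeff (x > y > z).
x^2 + y^2 - z^2

First, the picture has 2 separate pieces. Treating them together as one polynomial.
Next, the degree is 2 — two nappes meeting at a single point; a quadric.
Then, symmetries: mirror symmetry z ↦ −z ⇒ only even powers of z; rotational symmetry about the z-axis ⇒ p depends on x, y only through x² + y².
Then, checking where it meets the axes: it crosses the x-axis at the gridline x = 0; one z-axis crossing is at z = 0.
Finally, assembling these constraints gives the stated polynomial.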